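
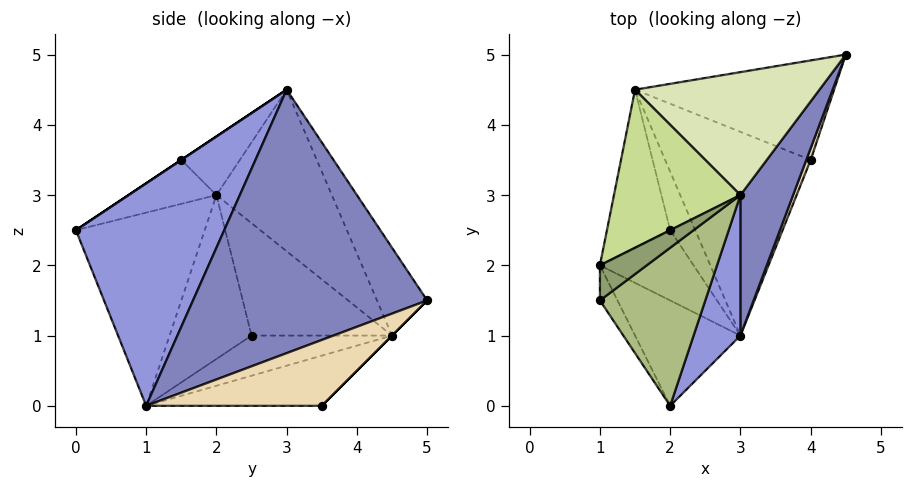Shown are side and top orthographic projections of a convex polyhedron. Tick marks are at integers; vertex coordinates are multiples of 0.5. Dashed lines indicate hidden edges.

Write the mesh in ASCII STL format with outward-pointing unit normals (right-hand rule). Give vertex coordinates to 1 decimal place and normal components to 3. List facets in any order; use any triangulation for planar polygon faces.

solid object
 facet normal -0.836 -0.304 -0.456
  outer loop
   vertex 3.0 1.0 0.0
   vertex 2.0 0.0 2.5
   vertex 1.0 2.0 3.0
  endloop
 endfacet
 facet normal 0.897 -0.404 0.179
  outer loop
   vertex 3.0 1.0 0.0
   vertex 4.5 5.0 1.5
   vertex 3.0 3.0 4.5
  endloop
 endfacet
 facet normal 0.888 -0.421 0.187
  outer loop
   vertex 3.0 1.0 0.0
   vertex 3.0 3.0 4.5
   vertex 2.0 0.0 2.5
  endloop
 endfacet
 facet normal -0.870 -0.348 -0.348
  outer loop
   vertex 1.0 1.5 3.5
   vertex 1.0 2.0 3.0
   vertex 2.0 0.0 2.5
  endloop
 endfacet
 facet normal -0.662 0.530 0.530
  outer loop
   vertex 1.0 1.5 3.5
   vertex 3.0 3.0 4.5
   vertex 1.0 2.0 3.0
  endloop
 endfacet
 facet normal 0.000 -0.555 0.832
  outer loop
   vertex 1.0 1.5 3.5
   vertex 2.0 0.0 2.5
   vertex 3.0 3.0 4.5
  endloop
 endfacet
 facet normal -0.660 0.545 0.517
  outer loop
   vertex 1.5 4.5 1.0
   vertex 1.0 2.0 3.0
   vertex 3.0 3.0 4.5
  endloop
 endfacet
 facet normal -0.220 0.859 0.462
  outer loop
   vertex 1.5 4.5 1.0
   vertex 3.0 3.0 4.5
   vertex 4.5 5.0 1.5
  endloop
 endfacet
 facet normal -0.843 -0.241 -0.482
  outer loop
   vertex 2.0 2.5 1.0
   vertex 3.0 1.0 0.0
   vertex 1.0 2.0 3.0
  endloop
 endfacet
 facet normal -0.852 -0.213 -0.479
  outer loop
   vertex 2.0 2.5 1.0
   vertex 1.0 2.0 3.0
   vertex 1.5 4.5 1.0
  endloop
 endfacet
 facet normal -0.830 -0.207 -0.518
  outer loop
   vertex 2.0 2.5 1.0
   vertex 1.5 4.5 1.0
   vertex 3.0 1.0 0.0
  endloop
 endfacet
 facet normal 0.927 -0.371 0.062
  outer loop
   vertex 4.0 3.5 0.0
   vertex 4.5 5.0 1.5
   vertex 3.0 1.0 0.0
  endloop
 endfacet
 facet normal 0.000 0.707 -0.707
  outer loop
   vertex 4.0 3.5 0.0
   vertex 1.5 4.5 1.0
   vertex 4.5 5.0 1.5
  endloop
 endfacet
 facet normal -0.323 0.129 -0.937
  outer loop
   vertex 4.0 3.5 0.0
   vertex 3.0 1.0 0.0
   vertex 1.5 4.5 1.0
  endloop
 endfacet
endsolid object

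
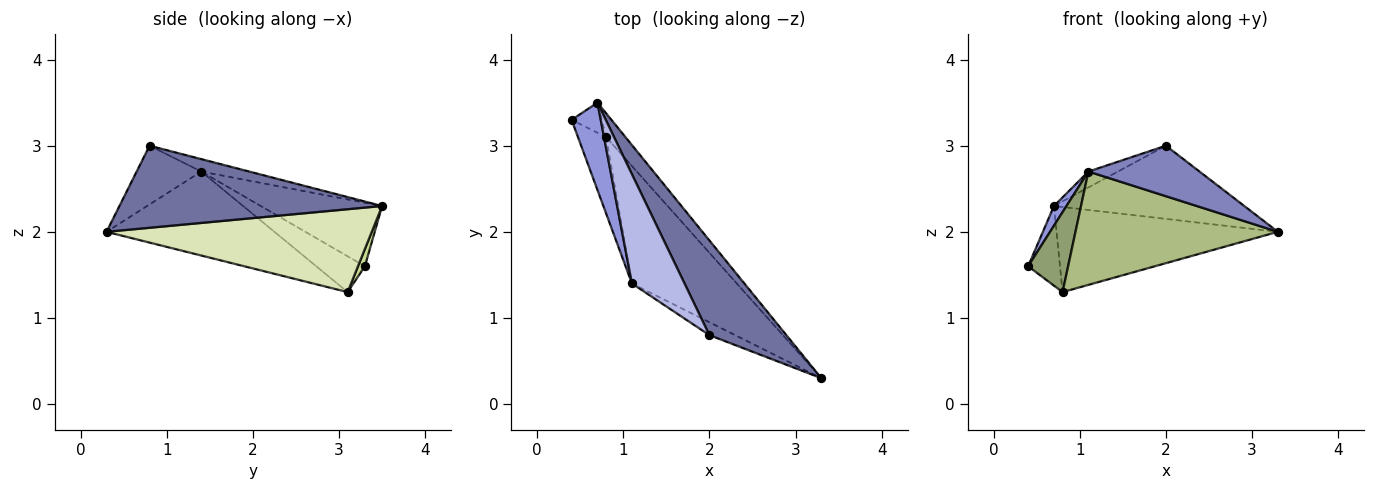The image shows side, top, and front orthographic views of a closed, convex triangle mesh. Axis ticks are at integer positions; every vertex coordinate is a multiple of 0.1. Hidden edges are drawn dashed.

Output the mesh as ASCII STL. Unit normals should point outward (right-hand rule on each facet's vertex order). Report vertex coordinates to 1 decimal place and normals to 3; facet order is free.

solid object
 facet normal 0.645 0.467 0.605
  outer loop
   vertex 0.7 3.5 2.3
   vertex 2.0 0.8 3.0
   vertex 3.3 0.3 2.0
  endloop
 endfacet
 facet normal -0.491 -0.844 -0.216
  outer loop
   vertex 1.1 1.4 2.7
   vertex 3.3 0.3 2.0
   vertex 2.0 0.8 3.0
  endloop
 endfacet
 facet normal -0.905 -0.093 0.415
  outer loop
   vertex 1.1 1.4 2.7
   vertex 0.7 3.5 2.3
   vertex 0.4 3.3 1.6
  endloop
 endfacet
 facet normal -0.228 0.140 0.964
  outer loop
   vertex 1.1 1.4 2.7
   vertex 2.0 0.8 3.0
   vertex 0.7 3.5 2.3
  endloop
 endfacet
 facet normal -0.660 -0.543 -0.518
  outer loop
   vertex 0.8 3.1 1.3
   vertex 1.1 1.4 2.7
   vertex 0.4 3.3 1.6
  endloop
 endfacet
 facet normal -0.499 -0.602 -0.624
  outer loop
   vertex 0.8 3.1 1.3
   vertex 3.3 0.3 2.0
   vertex 1.1 1.4 2.7
  endloop
 endfacet
 facet normal 0.198 0.917 -0.347
  outer loop
   vertex 0.8 3.1 1.3
   vertex 0.4 3.3 1.6
   vertex 0.7 3.5 2.3
  endloop
 endfacet
 facet normal 0.756 0.631 -0.177
  outer loop
   vertex 0.8 3.1 1.3
   vertex 0.7 3.5 2.3
   vertex 3.3 0.3 2.0
  endloop
 endfacet
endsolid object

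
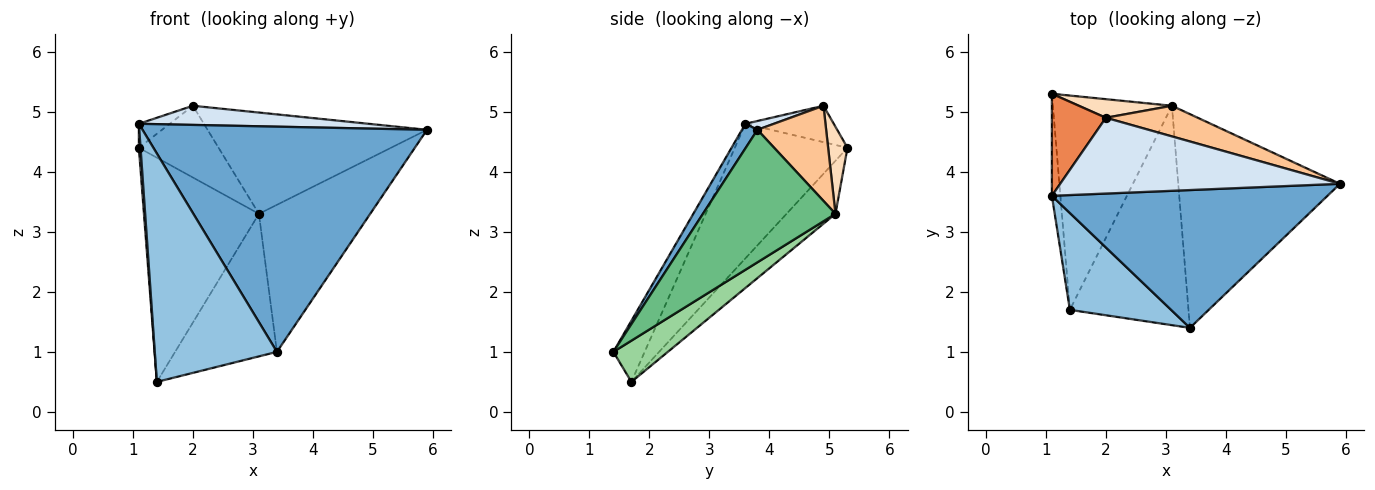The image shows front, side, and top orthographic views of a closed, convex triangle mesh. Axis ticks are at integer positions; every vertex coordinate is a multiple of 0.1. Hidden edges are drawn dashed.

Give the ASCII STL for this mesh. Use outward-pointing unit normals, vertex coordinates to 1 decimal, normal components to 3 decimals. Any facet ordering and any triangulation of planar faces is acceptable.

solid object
 facet normal 0.046 -0.852 0.521
  outer loop
   vertex 3.4 1.4 1.0
   vertex 5.9 3.8 4.7
   vertex 1.1 3.6 4.8
  endloop
 endfacet
 facet normal -0.229 -0.896 0.380
  outer loop
   vertex 1.4 1.7 0.5
   vertex 3.4 1.4 1.0
   vertex 1.1 3.6 4.8
  endloop
 endfacet
 facet normal -0.998 -0.015 -0.063
  outer loop
   vertex 1.4 1.7 0.5
   vertex 1.1 3.6 4.8
   vertex 1.1 5.3 4.4
  endloop
 endfacet
 facet normal 0.030 -0.245 0.969
  outer loop
   vertex 2.0 4.9 5.1
   vertex 1.1 3.6 4.8
   vertex 5.9 3.8 4.7
  endloop
 endfacet
 facet normal -0.548 0.192 0.814
  outer loop
   vertex 2.0 4.9 5.1
   vertex 1.1 5.3 4.4
   vertex 1.1 3.6 4.8
  endloop
 endfacet
 facet normal -0.294 0.691 -0.660
  outer loop
   vertex 3.1 5.1 3.3
   vertex 1.4 1.7 0.5
   vertex 1.1 5.3 4.4
  endloop
 endfacet
 facet normal 0.287 0.917 0.277
  outer loop
   vertex 3.1 5.1 3.3
   vertex 2.0 4.9 5.1
   vertex 5.9 3.8 4.7
  endloop
 endfacet
 facet normal 0.229 0.942 0.244
  outer loop
   vertex 3.1 5.1 3.3
   vertex 1.1 5.3 4.4
   vertex 2.0 4.9 5.1
  endloop
 endfacet
 facet normal 0.560 0.470 -0.683
  outer loop
   vertex 3.1 5.1 3.3
   vertex 5.9 3.8 4.7
   vertex 3.4 1.4 1.0
  endloop
 endfacet
 facet normal 0.280 0.523 -0.805
  outer loop
   vertex 3.1 5.1 3.3
   vertex 3.4 1.4 1.0
   vertex 1.4 1.7 0.5
  endloop
 endfacet
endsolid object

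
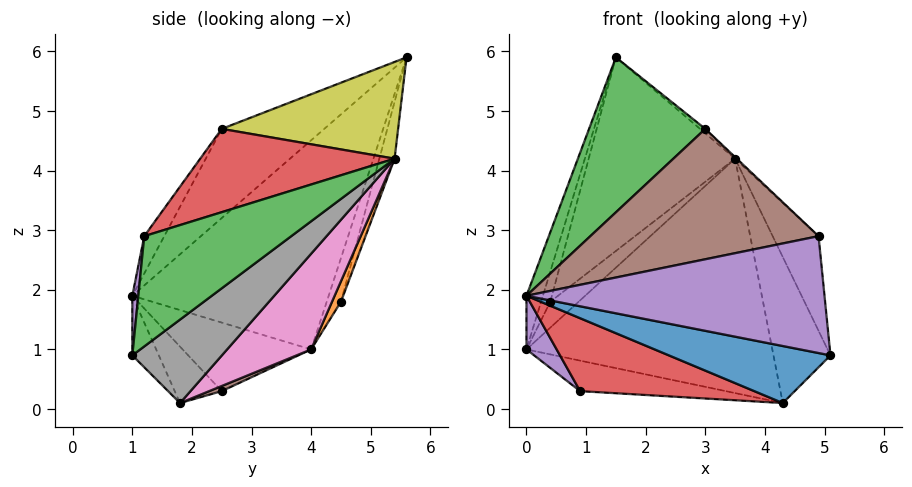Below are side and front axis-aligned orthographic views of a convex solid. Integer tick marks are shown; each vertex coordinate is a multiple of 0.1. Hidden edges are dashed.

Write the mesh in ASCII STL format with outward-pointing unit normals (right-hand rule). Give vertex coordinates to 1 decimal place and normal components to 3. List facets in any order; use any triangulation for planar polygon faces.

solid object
 facet normal -0.125 -0.761 -0.636
  outer loop
   vertex 4.3 1.8 0.1
   vertex 5.1 1.0 0.9
   vertex 0.0 1.0 1.9
  endloop
 endfacet
 facet normal -0.960 0.080 0.268
  outer loop
   vertex 0.0 4.0 1.0
   vertex 0.0 1.0 1.9
   vertex 1.5 5.6 5.9
  endloop
 endfacet
 facet normal -0.443 -0.502 0.743
  outer loop
   vertex 3.0 2.5 4.7
   vertex 1.5 5.6 5.9
   vertex 0.0 1.0 1.9
  endloop
 endfacet
 facet normal -0.180 -0.665 -0.725
  outer loop
   vertex 0.9 2.5 0.3
   vertex 4.3 1.8 0.1
   vertex 0.0 1.0 1.9
  endloop
 endfacet
 facet normal -0.774 -0.182 -0.606
  outer loop
   vertex 0.9 2.5 0.3
   vertex 0.0 1.0 1.9
   vertex 0.0 4.0 1.0
  endloop
 endfacet
 facet normal 0.038 0.441 -0.897
  outer loop
   vertex 0.9 2.5 0.3
   vertex 0.0 4.0 1.0
   vertex 4.3 1.8 0.1
  endloop
 endfacet
 facet normal 0.257 0.751 -0.609
  outer loop
   vertex 3.5 5.4 4.2
   vertex 4.3 1.8 0.1
   vertex 0.0 4.0 1.0
  endloop
 endfacet
 facet normal 0.807 0.513 -0.293
  outer loop
   vertex 3.5 5.4 4.2
   vertex 5.1 1.0 0.9
   vertex 4.3 1.8 0.1
  endloop
 endfacet
 facet normal 0.649 0.019 0.761
  outer loop
   vertex 3.5 5.4 4.2
   vertex 1.5 5.6 5.9
   vertex 3.0 2.5 4.7
  endloop
 endfacet
 facet normal -0.836 0.543 0.079
  outer loop
   vertex 0.4 4.5 1.8
   vertex 0.0 4.0 1.0
   vertex 1.5 5.6 5.9
  endloop
 endfacet
 facet normal -0.101 0.967 -0.232
  outer loop
   vertex 0.4 4.5 1.8
   vertex 1.5 5.6 5.9
   vertex 3.5 5.4 4.2
  endloop
 endfacet
 facet normal 0.241 0.764 -0.598
  outer loop
   vertex 0.4 4.5 1.8
   vertex 3.5 5.4 4.2
   vertex 0.0 4.0 1.0
  endloop
 endfacet
 facet normal 0.953 0.297 0.066
  outer loop
   vertex 4.9 1.2 2.9
   vertex 5.1 1.0 0.9
   vertex 3.5 5.4 4.2
  endloop
 endfacet
 facet normal 0.690 0.006 0.724
  outer loop
   vertex 4.9 1.2 2.9
   vertex 3.5 5.4 4.2
   vertex 3.0 2.5 4.7
  endloop
 endfacet
 facet normal 0.020 -0.995 0.101
  outer loop
   vertex 4.9 1.2 2.9
   vertex 0.0 1.0 1.9
   vertex 5.1 1.0 0.9
  endloop
 endfacet
 facet normal -0.074 -0.844 0.531
  outer loop
   vertex 4.9 1.2 2.9
   vertex 3.0 2.5 4.7
   vertex 0.0 1.0 1.9
  endloop
 endfacet
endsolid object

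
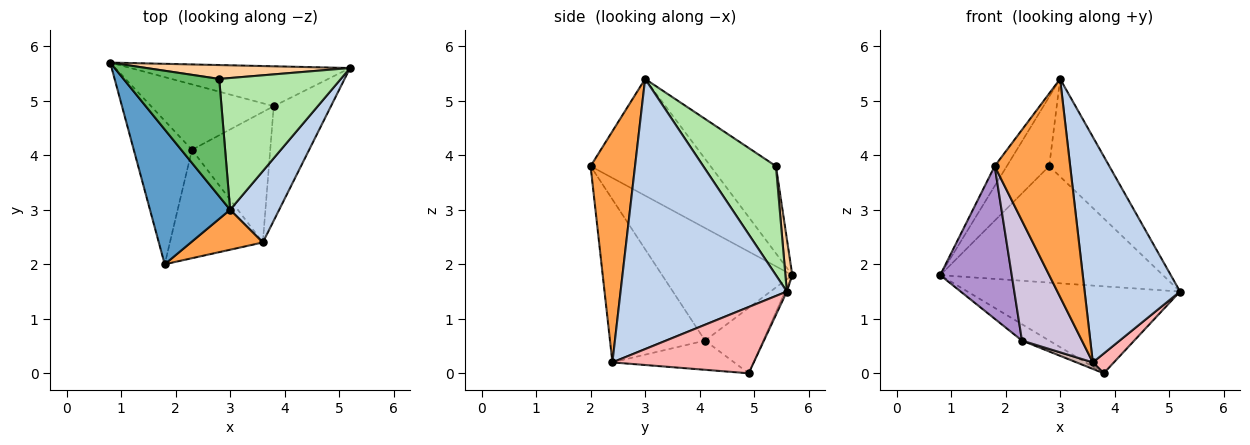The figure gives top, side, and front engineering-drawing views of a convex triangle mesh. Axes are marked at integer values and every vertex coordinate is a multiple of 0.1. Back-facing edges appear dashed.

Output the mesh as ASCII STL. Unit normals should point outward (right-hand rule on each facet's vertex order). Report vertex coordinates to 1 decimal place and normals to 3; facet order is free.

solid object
 facet normal -0.821 0.083 0.564
  outer loop
   vertex 3.0 3.0 5.4
   vertex 0.8 5.7 1.8
   vertex 1.8 2.0 3.8
  endloop
 endfacet
 facet normal 0.857 -0.492 0.156
  outer loop
   vertex 3.6 2.4 0.2
   vertex 5.2 5.6 1.5
   vertex 3.0 3.0 5.4
  endloop
 endfacet
 facet normal 0.501 -0.851 0.156
  outer loop
   vertex 3.6 2.4 0.2
   vertex 3.0 3.0 5.4
   vertex 1.8 2.0 3.8
  endloop
 endfacet
 facet normal 0.031 0.993 0.118
  outer loop
   vertex 2.8 5.4 3.8
   vertex 5.2 5.6 1.5
   vertex 0.8 5.7 1.8
  endloop
 endfacet
 facet normal -0.617 0.400 0.677
  outer loop
   vertex 2.8 5.4 3.8
   vertex 0.8 5.7 1.8
   vertex 3.0 3.0 5.4
  endloop
 endfacet
 facet normal 0.584 0.483 0.652
  outer loop
   vertex 2.8 5.4 3.8
   vertex 3.0 3.0 5.4
   vertex 5.2 5.6 1.5
  endloop
 endfacet
 facet normal -0.008 0.909 -0.417
  outer loop
   vertex 3.8 4.9 0.0
   vertex 0.8 5.7 1.8
   vertex 5.2 5.6 1.5
  endloop
 endfacet
 facet normal 0.752 -0.112 -0.650
  outer loop
   vertex 3.8 4.9 0.0
   vertex 5.2 5.6 1.5
   vertex 3.6 2.4 0.2
  endloop
 endfacet
 facet normal -0.798 -0.439 -0.413
  outer loop
   vertex 2.3 4.1 0.6
   vertex 1.8 2.0 3.8
   vertex 0.8 5.7 1.8
  endloop
 endfacet
 facet normal -0.762 -0.480 -0.434
  outer loop
   vertex 2.3 4.1 0.6
   vertex 3.6 2.4 0.2
   vertex 1.8 2.0 3.8
  endloop
 endfacet
 facet normal -0.460 0.215 -0.862
  outer loop
   vertex 2.3 4.1 0.6
   vertex 0.8 5.7 1.8
   vertex 3.8 4.9 0.0
  endloop
 endfacet
 facet normal -0.349 -0.047 -0.936
  outer loop
   vertex 2.3 4.1 0.6
   vertex 3.8 4.9 0.0
   vertex 3.6 2.4 0.2
  endloop
 endfacet
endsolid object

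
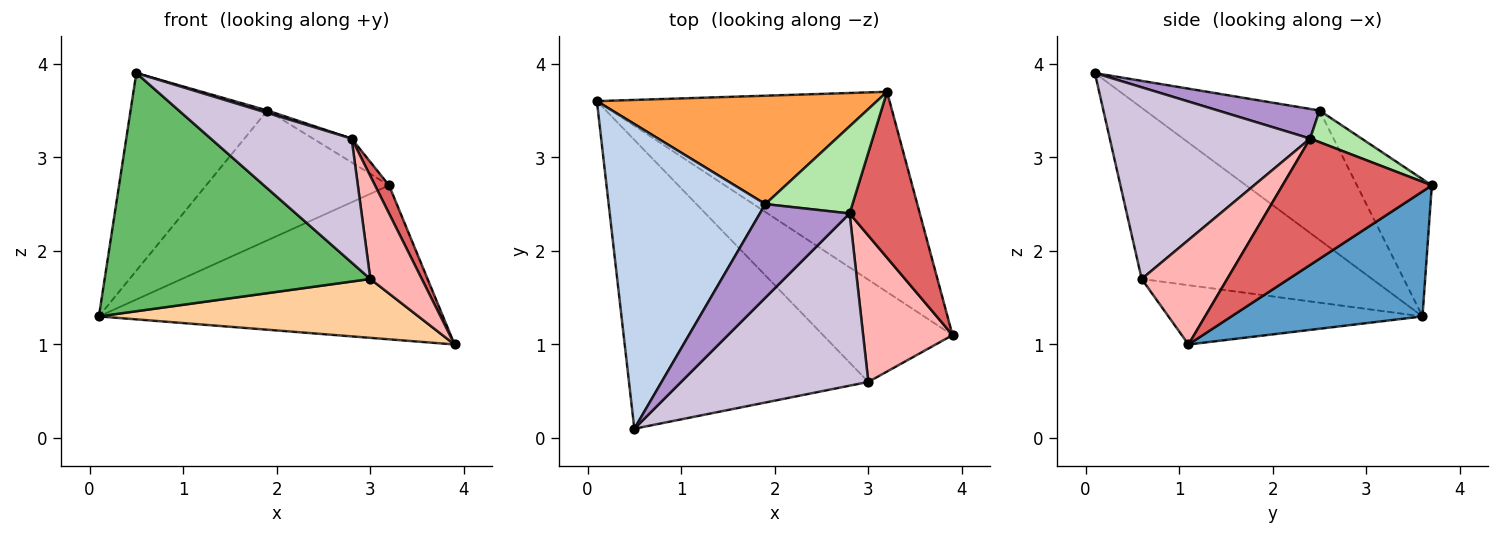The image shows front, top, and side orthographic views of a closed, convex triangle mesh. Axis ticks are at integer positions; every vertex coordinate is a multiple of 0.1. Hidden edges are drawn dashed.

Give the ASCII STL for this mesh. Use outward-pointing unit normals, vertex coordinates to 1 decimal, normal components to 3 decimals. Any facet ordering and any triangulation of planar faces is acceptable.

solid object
 facet normal 0.321 0.577 -0.751
  outer loop
   vertex 3.2 3.7 2.7
   vertex 3.9 1.1 1.0
   vertex 0.1 3.6 1.3
  endloop
 endfacet
 facet normal -0.570 0.447 0.690
  outer loop
   vertex 1.9 2.5 3.5
   vertex 0.1 3.6 1.3
   vertex 0.5 0.1 3.9
  endloop
 endfacet
 facet normal -0.300 0.732 0.611
  outer loop
   vertex 1.9 2.5 3.5
   vertex 3.2 3.7 2.7
   vertex 0.1 3.6 1.3
  endloop
 endfacet
 facet normal -0.369 -0.464 -0.805
  outer loop
   vertex 3.0 0.6 1.7
   vertex 0.1 3.6 1.3
   vertex 3.9 1.1 1.0
  endloop
 endfacet
 facet normal -0.483 -0.557 -0.676
  outer loop
   vertex 3.0 0.6 1.7
   vertex 0.5 0.1 3.9
   vertex 0.1 3.6 1.3
  endloop
 endfacet
 facet normal 0.331 0.248 0.910
  outer loop
   vertex 2.8 2.4 3.2
   vertex 3.2 3.7 2.7
   vertex 1.9 2.5 3.5
  endloop
 endfacet
 facet normal 0.871 -0.082 0.484
  outer loop
   vertex 2.8 2.4 3.2
   vertex 3.9 1.1 1.0
   vertex 3.2 3.7 2.7
  endloop
 endfacet
 facet normal 0.691 -0.416 0.591
  outer loop
   vertex 2.8 2.4 3.2
   vertex 3.0 0.6 1.7
   vertex 3.9 1.1 1.0
  endloop
 endfacet
 facet normal 0.314 -0.025 0.949
  outer loop
   vertex 2.8 2.4 3.2
   vertex 1.9 2.5 3.5
   vertex 0.5 0.1 3.9
  endloop
 endfacet
 facet normal 0.639 -0.449 0.624
  outer loop
   vertex 2.8 2.4 3.2
   vertex 0.5 0.1 3.9
   vertex 3.0 0.6 1.7
  endloop
 endfacet
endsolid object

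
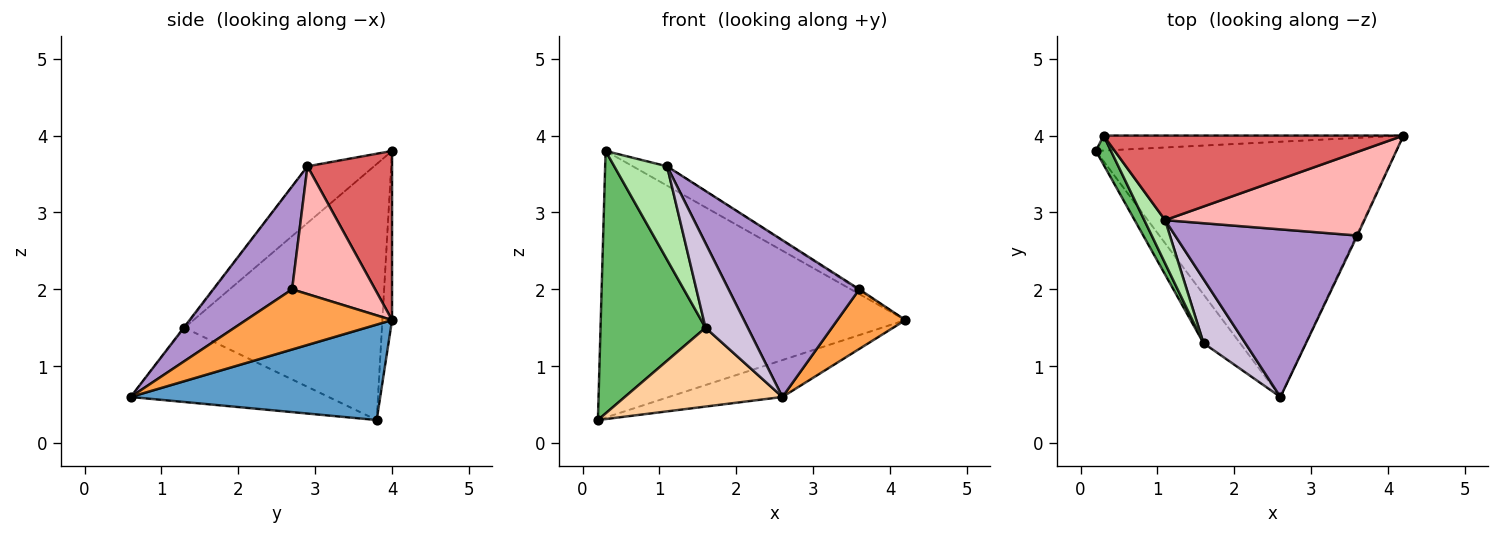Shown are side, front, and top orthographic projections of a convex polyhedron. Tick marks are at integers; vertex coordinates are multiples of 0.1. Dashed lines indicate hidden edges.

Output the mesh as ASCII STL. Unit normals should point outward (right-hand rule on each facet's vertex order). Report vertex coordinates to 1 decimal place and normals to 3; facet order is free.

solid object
 facet normal 0.300 0.136 -0.944
  outer loop
   vertex 2.6 0.6 0.6
   vertex 0.2 3.8 0.3
   vertex 4.2 4.0 1.6
  endloop
 endfacet
 facet normal -0.032 0.998 -0.056
  outer loop
   vertex 0.3 4.0 3.8
   vertex 4.2 4.0 1.6
   vertex 0.2 3.8 0.3
  endloop
 endfacet
 facet normal 0.906 -0.422 -0.014
  outer loop
   vertex 3.6 2.7 2.0
   vertex 2.6 0.6 0.6
   vertex 4.2 4.0 1.6
  endloop
 endfacet
 facet normal -0.730 -0.581 -0.359
  outer loop
   vertex 1.6 1.3 1.5
   vertex 0.2 3.8 0.3
   vertex 2.6 0.6 0.6
  endloop
 endfacet
 facet normal -0.882 -0.469 0.052
  outer loop
   vertex 1.6 1.3 1.5
   vertex 0.3 4.0 3.8
   vertex 0.2 3.8 0.3
  endloop
 endfacet
 facet normal -0.753 -0.598 0.276
  outer loop
   vertex 1.1 2.9 3.6
   vertex 0.3 4.0 3.8
   vertex 1.6 1.3 1.5
  endloop
 endfacet
 facet normal 0.482 0.195 0.854
  outer loop
   vertex 1.1 2.9 3.6
   vertex 4.2 4.0 1.6
   vertex 0.3 4.0 3.8
  endloop
 endfacet
 facet normal 0.540 0.010 0.842
  outer loop
   vertex 1.1 2.9 3.6
   vertex 3.6 2.7 2.0
   vertex 4.2 4.0 1.6
  endloop
 endfacet
 facet normal 0.381 -0.632 0.675
  outer loop
   vertex 1.1 2.9 3.6
   vertex 2.6 0.6 0.6
   vertex 3.6 2.7 2.0
  endloop
 endfacet
 facet normal -0.014 -0.797 0.604
  outer loop
   vertex 1.1 2.9 3.6
   vertex 1.6 1.3 1.5
   vertex 2.6 0.6 0.6
  endloop
 endfacet
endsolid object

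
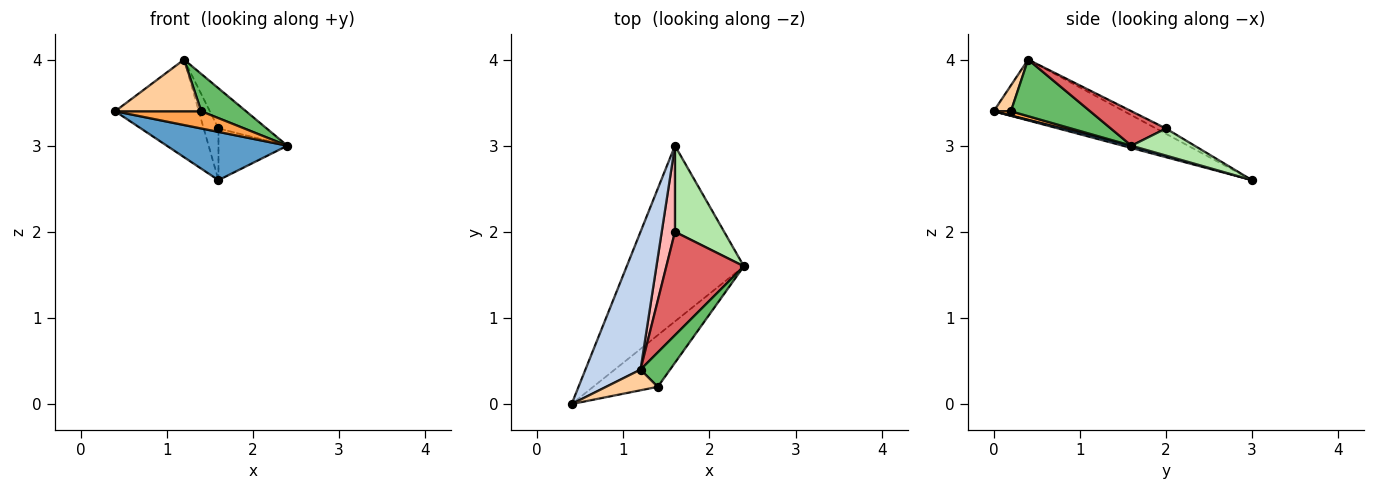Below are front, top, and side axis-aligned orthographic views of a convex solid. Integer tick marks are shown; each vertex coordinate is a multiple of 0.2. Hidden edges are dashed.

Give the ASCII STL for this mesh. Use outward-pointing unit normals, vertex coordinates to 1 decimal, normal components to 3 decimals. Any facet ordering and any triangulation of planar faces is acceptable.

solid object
 facet normal 0.019 -0.265 -0.964
  outer loop
   vertex 1.6 3.0 2.6
   vertex 2.4 1.6 3.0
   vertex 0.4 0.0 3.4
  endloop
 endfacet
 facet normal -0.669 0.429 0.606
  outer loop
   vertex 1.2 0.4 4.0
   vertex 1.6 3.0 2.6
   vertex 0.4 0.0 3.4
  endloop
 endfacet
 facet normal 0.063 -0.316 -0.947
  outer loop
   vertex 1.4 0.2 3.4
   vertex 0.4 0.0 3.4
   vertex 2.4 1.6 3.0
  endloop
 endfacet
 facet normal 0.183 -0.913 0.365
  outer loop
   vertex 1.4 0.2 3.4
   vertex 1.2 0.4 4.0
   vertex 0.4 0.0 3.4
  endloop
 endfacet
 facet normal 0.793 -0.448 0.414
  outer loop
   vertex 1.4 0.2 3.4
   vertex 2.4 1.6 3.0
   vertex 1.2 0.4 4.0
  endloop
 endfacet
 facet normal 0.427 0.465 0.776
  outer loop
   vertex 1.6 2.0 3.2
   vertex 2.4 1.6 3.0
   vertex 1.6 3.0 2.6
  endloop
 endfacet
 facet normal 0.383 0.335 0.861
  outer loop
   vertex 1.6 2.0 3.2
   vertex 1.2 0.4 4.0
   vertex 2.4 1.6 3.0
  endloop
 endfacet
 facet normal -0.324 0.487 0.811
  outer loop
   vertex 1.6 2.0 3.2
   vertex 1.6 3.0 2.6
   vertex 1.2 0.4 4.0
  endloop
 endfacet
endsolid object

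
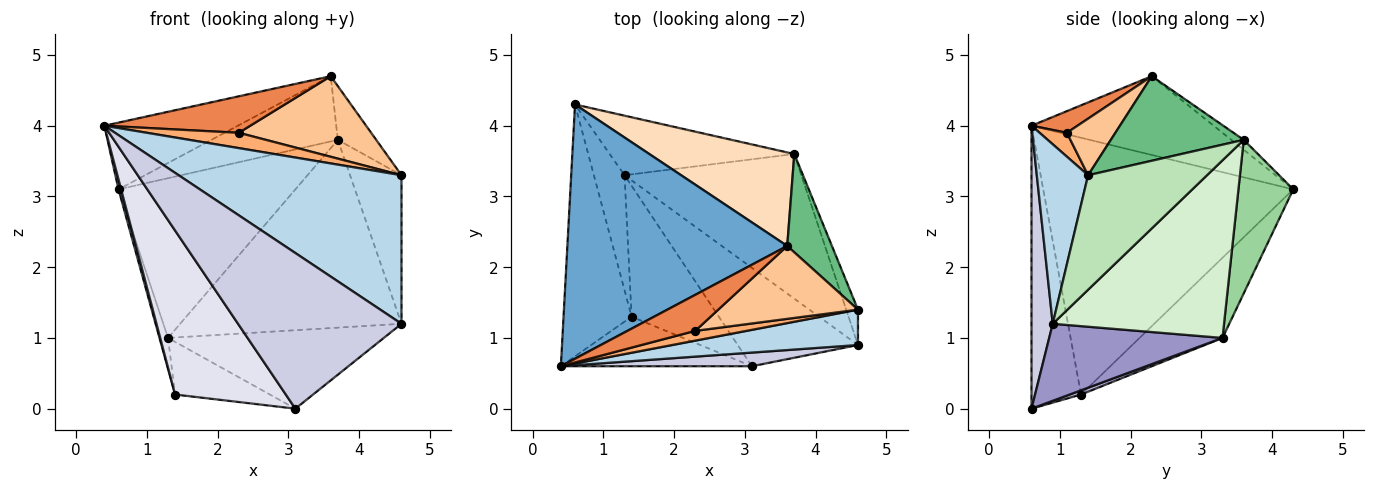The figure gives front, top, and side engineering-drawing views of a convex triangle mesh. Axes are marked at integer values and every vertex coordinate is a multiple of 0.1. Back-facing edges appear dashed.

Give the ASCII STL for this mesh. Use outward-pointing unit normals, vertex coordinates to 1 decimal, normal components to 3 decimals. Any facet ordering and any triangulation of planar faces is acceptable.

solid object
 facet normal -0.327 0.240 0.914
  outer loop
   vertex 3.6 2.3 4.7
   vertex 0.6 4.3 3.1
   vertex 0.4 0.6 4.0
  endloop
 endfacet
 facet normal -0.967 -0.010 -0.256
  outer loop
   vertex 1.4 1.3 0.2
   vertex 0.4 0.6 4.0
   vertex 0.6 4.3 3.1
  endloop
 endfacet
 facet normal 0.218 -0.949 0.226
  outer loop
   vertex 4.6 1.4 3.3
   vertex 0.4 0.6 4.0
   vertex 4.6 0.9 1.2
  endloop
 endfacet
 facet normal -0.930 0.096 -0.355
  outer loop
   vertex 1.3 3.3 1.0
   vertex 1.4 1.3 0.2
   vertex 0.6 4.3 3.1
  endloop
 endfacet
 facet normal 0.219 -0.694 0.686
  outer loop
   vertex 2.3 1.1 3.9
   vertex 3.6 2.3 4.7
   vertex 0.4 0.6 4.0
  endloop
 endfacet
 facet normal 0.243 -0.818 0.521
  outer loop
   vertex 2.3 1.1 3.9
   vertex 0.4 0.6 4.0
   vertex 4.6 1.4 3.3
  endloop
 endfacet
 facet normal 0.262 -0.716 0.647
  outer loop
   vertex 2.3 1.1 3.9
   vertex 4.6 1.4 3.3
   vertex 3.6 2.3 4.7
  endloop
 endfacet
 facet normal -0.056 0.571 0.819
  outer loop
   vertex 3.7 3.6 3.8
   vertex 0.6 4.3 3.1
   vertex 3.6 2.3 4.7
  endloop
 endfacet
 facet normal 0.857 0.248 0.453
  outer loop
   vertex 3.7 3.6 3.8
   vertex 3.6 2.3 4.7
   vertex 4.6 1.4 3.3
  endloop
 endfacet
 facet normal 0.279 0.900 -0.335
  outer loop
   vertex 3.7 3.6 3.8
   vertex 1.3 3.3 1.0
   vertex 0.6 4.3 3.1
  endloop
 endfacet
 facet normal 0.914 0.395 -0.094
  outer loop
   vertex 3.7 3.6 3.8
   vertex 4.6 1.4 3.3
   vertex 4.6 0.9 1.2
  endloop
 endfacet
 facet normal 0.523 0.675 -0.520
  outer loop
   vertex 3.7 3.6 3.8
   vertex 4.6 0.9 1.2
   vertex 1.3 3.3 1.0
  endloop
 endfacet
 facet normal 0.448 0.557 -0.699
  outer loop
   vertex 3.1 0.6 0.0
   vertex 1.3 3.3 1.0
   vertex 4.6 0.9 1.2
  endloop
 endfacet
 facet normal 0.045 0.373 -0.927
  outer loop
   vertex 3.1 0.6 0.0
   vertex 1.4 1.3 0.2
   vertex 1.3 3.3 1.0
  endloop
 endfacet
 facet normal 0.128 -0.988 0.087
  outer loop
   vertex 3.1 0.6 0.0
   vertex 4.6 0.9 1.2
   vertex 0.4 0.6 4.0
  endloop
 endfacet
 facet normal -0.394 -0.880 -0.266
  outer loop
   vertex 3.1 0.6 0.0
   vertex 0.4 0.6 4.0
   vertex 1.4 1.3 0.2
  endloop
 endfacet
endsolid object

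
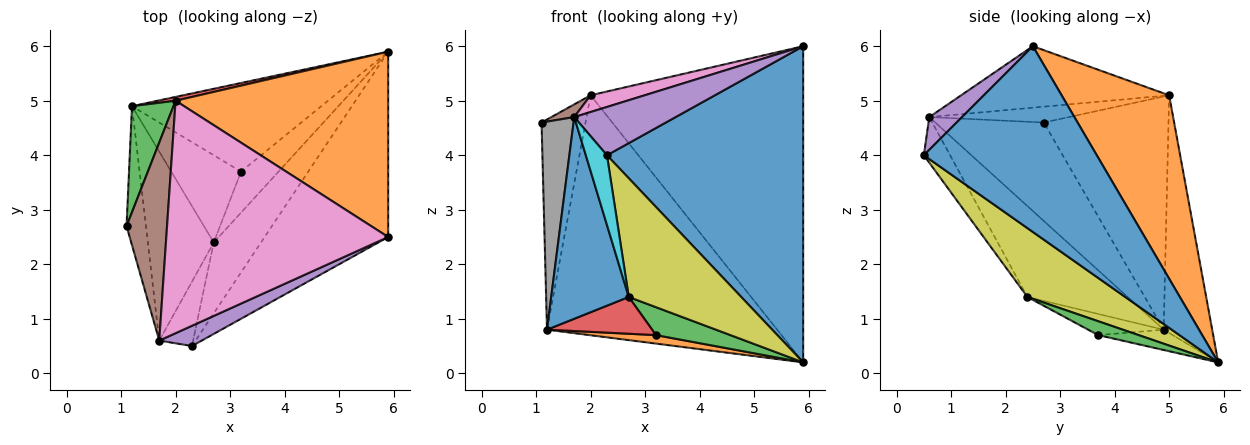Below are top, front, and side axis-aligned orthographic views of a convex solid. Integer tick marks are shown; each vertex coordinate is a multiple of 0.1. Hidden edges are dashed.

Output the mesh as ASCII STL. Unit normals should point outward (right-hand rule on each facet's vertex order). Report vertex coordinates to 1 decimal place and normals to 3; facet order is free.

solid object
 facet normal 0.605 -0.687 -0.403
  outer loop
   vertex 2.3 0.5 4.0
   vertex 5.9 5.9 0.2
   vertex 5.9 2.5 6.0
  endloop
 endfacet
 facet normal 0.400 0.791 0.464
  outer loop
   vertex 2.0 5.0 5.1
   vertex 5.9 2.5 6.0
   vertex 5.9 5.9 0.2
  endloop
 endfacet
 facet normal -0.930 0.328 0.165
  outer loop
   vertex 2.0 5.0 5.1
   vertex 1.2 4.9 0.8
   vertex 1.1 2.7 4.6
  endloop
 endfacet
 facet normal -0.206 0.978 0.016
  outer loop
   vertex 2.0 5.0 5.1
   vertex 5.9 5.9 0.2
   vertex 1.2 4.9 0.8
  endloop
 endfacet
 facet normal 0.285 -0.884 0.371
  outer loop
   vertex 1.7 0.6 4.7
   vertex 2.3 0.5 4.0
   vertex 5.9 2.5 6.0
  endloop
 endfacet
 facet normal -0.364 -0.060 0.930
  outer loop
   vertex 1.7 0.6 4.7
   vertex 2.0 5.0 5.1
   vertex 1.1 2.7 4.6
  endloop
 endfacet
 facet normal -0.266 -0.069 0.961
  outer loop
   vertex 1.7 0.6 4.7
   vertex 5.9 2.5 6.0
   vertex 2.0 5.0 5.1
  endloop
 endfacet
 facet normal -0.942 -0.278 -0.186
  outer loop
   vertex 1.7 0.6 4.7
   vertex 1.1 2.7 4.6
   vertex 1.2 4.9 0.8
  endloop
 endfacet
 facet normal 0.598 -0.688 -0.411
  outer loop
   vertex 2.7 2.4 1.4
   vertex 5.9 5.9 0.2
   vertex 2.3 0.5 4.0
  endloop
 endfacet
 facet normal -0.674 -0.543 -0.500
  outer loop
   vertex 2.7 2.4 1.4
   vertex 2.3 0.5 4.0
   vertex 1.7 0.6 4.7
  endloop
 endfacet
 facet normal -0.686 -0.531 -0.497
  outer loop
   vertex 2.7 2.4 1.4
   vertex 1.7 0.6 4.7
   vertex 1.2 4.9 0.8
  endloop
 endfacet
 facet normal -0.106 -0.095 -0.990
  outer loop
   vertex 3.2 3.7 0.7
   vertex 1.2 4.9 0.8
   vertex 5.9 5.9 0.2
  endloop
 endfacet
 facet normal 0.292 -0.538 -0.791
  outer loop
   vertex 3.2 3.7 0.7
   vertex 5.9 5.9 0.2
   vertex 2.7 2.4 1.4
  endloop
 endfacet
 facet normal -0.269 -0.374 -0.887
  outer loop
   vertex 3.2 3.7 0.7
   vertex 2.7 2.4 1.4
   vertex 1.2 4.9 0.8
  endloop
 endfacet
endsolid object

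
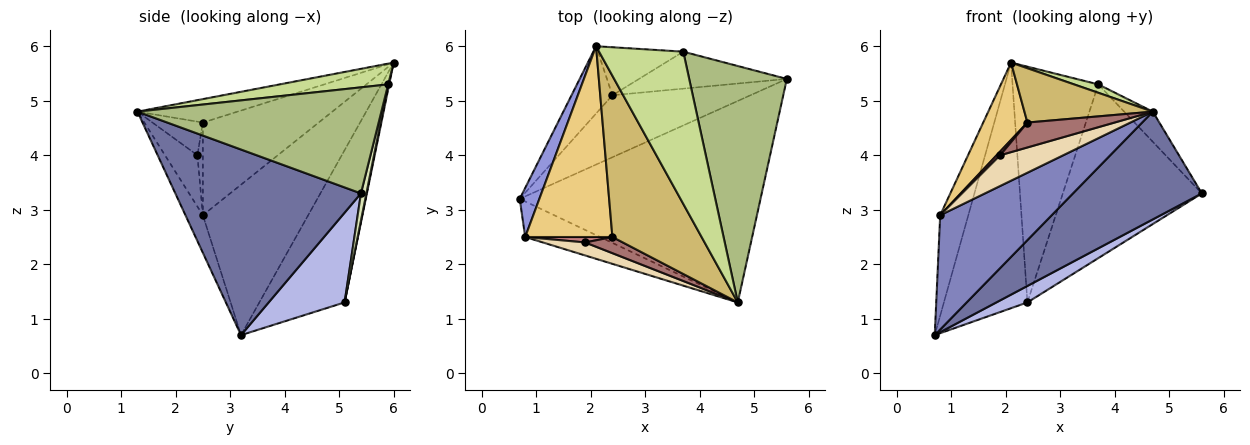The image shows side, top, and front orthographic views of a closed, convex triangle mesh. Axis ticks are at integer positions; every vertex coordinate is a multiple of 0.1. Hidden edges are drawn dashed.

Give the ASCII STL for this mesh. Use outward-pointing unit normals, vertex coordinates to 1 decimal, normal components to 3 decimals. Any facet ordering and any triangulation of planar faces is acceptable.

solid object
 facet normal 0.562 -0.390 -0.729
  outer loop
   vertex 4.7 1.3 4.8
   vertex 0.7 3.2 0.7
   vertex 5.6 5.4 3.3
  endloop
 endfacet
 facet normal -0.147 -0.944 -0.294
  outer loop
   vertex 0.8 2.5 2.9
   vertex 0.7 3.2 0.7
   vertex 4.7 1.3 4.8
  endloop
 endfacet
 facet normal -0.959 0.256 0.125
  outer loop
   vertex 0.8 2.5 2.9
   vertex 2.1 6.0 5.7
   vertex 0.7 3.2 0.7
  endloop
 endfacet
 facet normal 0.532 -0.217 -0.818
  outer loop
   vertex 2.4 5.1 1.3
   vertex 5.6 5.4 3.3
   vertex 0.7 3.2 0.7
  endloop
 endfacet
 facet normal -0.702 0.687 -0.188
  outer loop
   vertex 2.4 5.1 1.3
   vertex 0.7 3.2 0.7
   vertex 2.1 6.0 5.7
  endloop
 endfacet
 facet normal 0.733 0.086 0.675
  outer loop
   vertex 3.7 5.9 5.3
   vertex 4.7 1.3 4.8
   vertex 5.6 5.4 3.3
  endloop
 endfacet
 facet normal 0.239 -0.053 0.970
  outer loop
   vertex 3.7 5.9 5.3
   vertex 2.1 6.0 5.7
   vertex 4.7 1.3 4.8
  endloop
 endfacet
 facet normal 0.038 0.977 -0.208
  outer loop
   vertex 3.7 5.9 5.3
   vertex 5.6 5.4 3.3
   vertex 2.4 5.1 1.3
  endloop
 endfacet
 facet normal 0.011 0.980 -0.200
  outer loop
   vertex 3.7 5.9 5.3
   vertex 2.4 5.1 1.3
   vertex 2.1 6.0 5.7
  endloop
 endfacet
 facet normal -0.242 -0.310 0.920
  outer loop
   vertex 2.4 2.5 4.6
   vertex 4.7 1.3 4.8
   vertex 2.1 6.0 5.7
  endloop
 endfacet
 facet normal -0.702 -0.268 0.660
  outer loop
   vertex 2.4 2.5 4.6
   vertex 2.1 6.0 5.7
   vertex 0.8 2.5 2.9
  endloop
 endfacet
 facet normal -0.428 -0.833 0.352
  outer loop
   vertex 1.9 2.4 4.0
   vertex 0.8 2.5 2.9
   vertex 4.7 1.3 4.8
  endloop
 endfacet
 facet normal -0.436 -0.755 0.490
  outer loop
   vertex 1.9 2.4 4.0
   vertex 4.7 1.3 4.8
   vertex 2.4 2.5 4.6
  endloop
 endfacet
 facet normal -0.659 -0.426 0.620
  outer loop
   vertex 1.9 2.4 4.0
   vertex 2.4 2.5 4.6
   vertex 0.8 2.5 2.9
  endloop
 endfacet
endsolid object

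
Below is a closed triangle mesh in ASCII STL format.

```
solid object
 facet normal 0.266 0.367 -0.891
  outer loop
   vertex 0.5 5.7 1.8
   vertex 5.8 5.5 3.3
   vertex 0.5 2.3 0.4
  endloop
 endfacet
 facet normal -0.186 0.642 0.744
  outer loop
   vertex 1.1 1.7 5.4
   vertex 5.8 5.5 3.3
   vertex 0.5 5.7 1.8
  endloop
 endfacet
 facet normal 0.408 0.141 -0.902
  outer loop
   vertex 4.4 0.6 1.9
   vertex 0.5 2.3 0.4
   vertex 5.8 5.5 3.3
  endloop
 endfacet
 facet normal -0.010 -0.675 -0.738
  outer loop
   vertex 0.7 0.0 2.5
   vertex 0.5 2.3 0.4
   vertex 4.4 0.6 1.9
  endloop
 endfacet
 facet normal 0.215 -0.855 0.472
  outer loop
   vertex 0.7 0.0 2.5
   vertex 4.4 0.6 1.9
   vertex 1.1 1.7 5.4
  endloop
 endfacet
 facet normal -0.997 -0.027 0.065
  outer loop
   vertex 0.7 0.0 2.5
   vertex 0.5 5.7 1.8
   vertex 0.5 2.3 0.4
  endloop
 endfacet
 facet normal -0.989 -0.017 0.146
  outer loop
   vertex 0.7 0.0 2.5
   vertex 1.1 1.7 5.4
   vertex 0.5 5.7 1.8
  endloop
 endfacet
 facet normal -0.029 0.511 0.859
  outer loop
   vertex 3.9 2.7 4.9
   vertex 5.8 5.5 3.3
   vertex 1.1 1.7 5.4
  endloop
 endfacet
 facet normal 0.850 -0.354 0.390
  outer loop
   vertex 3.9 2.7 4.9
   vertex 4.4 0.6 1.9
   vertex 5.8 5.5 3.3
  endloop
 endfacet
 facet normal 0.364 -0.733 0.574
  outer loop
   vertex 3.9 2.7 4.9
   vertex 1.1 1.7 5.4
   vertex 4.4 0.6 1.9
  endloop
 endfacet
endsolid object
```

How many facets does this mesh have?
10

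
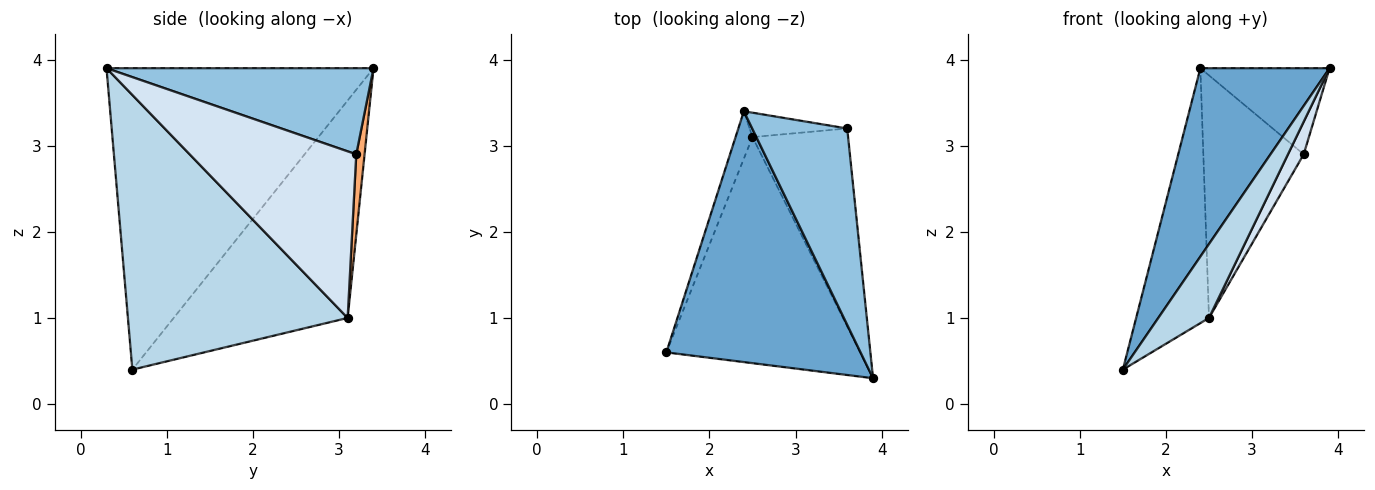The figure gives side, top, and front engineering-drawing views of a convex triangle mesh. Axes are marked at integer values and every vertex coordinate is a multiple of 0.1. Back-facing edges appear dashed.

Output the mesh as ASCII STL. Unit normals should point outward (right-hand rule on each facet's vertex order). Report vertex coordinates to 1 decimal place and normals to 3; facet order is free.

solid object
 facet normal -0.779 -0.377 0.502
  outer loop
   vertex 2.4 3.4 3.9
   vertex 1.5 0.6 0.4
   vertex 3.9 0.3 3.9
  endloop
 endfacet
 facet normal 0.639 0.309 0.705
  outer loop
   vertex 3.6 3.2 2.9
   vertex 2.4 3.4 3.9
   vertex 3.9 0.3 3.9
  endloop
 endfacet
 facet normal 0.803 -0.185 -0.566
  outer loop
   vertex 2.5 3.1 1.0
   vertex 3.9 0.3 3.9
   vertex 1.5 0.6 0.4
  endloop
 endfacet
 facet normal 0.864 -0.082 -0.496
  outer loop
   vertex 2.5 3.1 1.0
   vertex 3.6 3.2 2.9
   vertex 3.9 0.3 3.9
  endloop
 endfacet
 facet normal -0.920 0.385 -0.072
  outer loop
   vertex 2.5 3.1 1.0
   vertex 1.5 0.6 0.4
   vertex 2.4 3.4 3.9
  endloop
 endfacet
 facet normal 0.082 0.992 -0.100
  outer loop
   vertex 2.5 3.1 1.0
   vertex 2.4 3.4 3.9
   vertex 3.6 3.2 2.9
  endloop
 endfacet
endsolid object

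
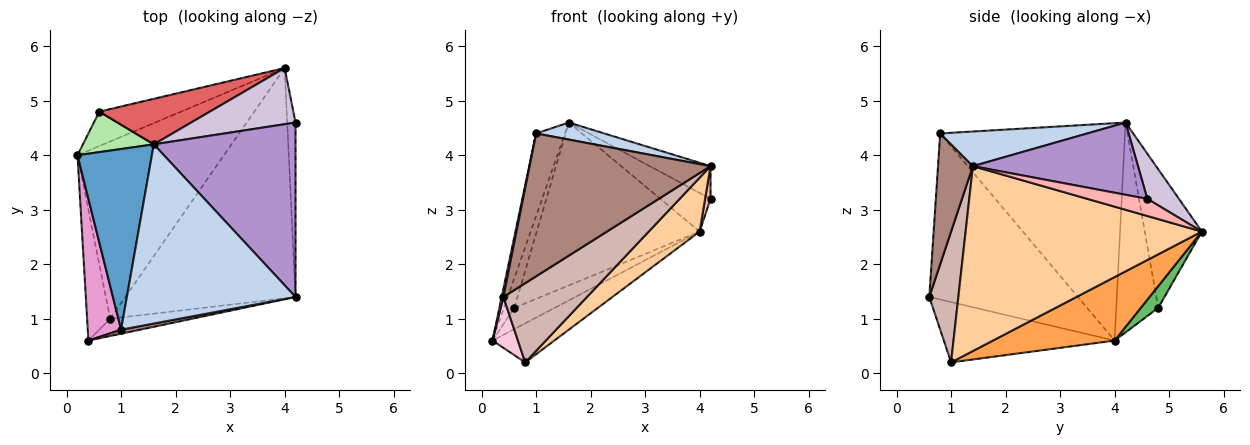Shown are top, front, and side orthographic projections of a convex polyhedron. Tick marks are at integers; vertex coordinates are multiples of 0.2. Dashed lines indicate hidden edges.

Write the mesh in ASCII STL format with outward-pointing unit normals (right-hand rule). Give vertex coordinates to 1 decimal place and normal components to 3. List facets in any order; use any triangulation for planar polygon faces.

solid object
 facet normal -0.936 0.146 0.320
  outer loop
   vertex 1.0 0.8 4.4
   vertex 1.6 4.2 4.6
   vertex 0.2 4.0 0.6
  endloop
 endfacet
 facet normal 0.200 -0.093 0.975
  outer loop
   vertex 1.0 0.8 4.4
   vertex 4.2 1.4 3.8
   vertex 1.6 4.2 4.6
  endloop
 endfacet
 facet normal 0.390 0.198 -0.899
  outer loop
   vertex 0.8 1.0 0.2
   vertex 0.2 4.0 0.6
   vertex 4.0 5.6 2.6
  endloop
 endfacet
 facet normal 0.727 -0.157 -0.669
  outer loop
   vertex 0.8 1.0 0.2
   vertex 4.0 5.6 2.6
   vertex 4.2 1.4 3.8
  endloop
 endfacet
 facet normal 0.221 0.512 -0.830
  outer loop
   vertex 0.6 4.8 1.2
   vertex 4.0 5.6 2.6
   vertex 0.2 4.0 0.6
  endloop
 endfacet
 facet normal -0.923 0.228 0.312
  outer loop
   vertex 0.6 4.8 1.2
   vertex 0.2 4.0 0.6
   vertex 1.6 4.2 4.6
  endloop
 endfacet
 facet normal -0.320 0.913 0.255
  outer loop
   vertex 0.6 4.8 1.2
   vertex 1.6 4.2 4.6
   vertex 4.0 5.6 2.6
  endloop
 endfacet
 facet normal 0.897 -0.082 -0.435
  outer loop
   vertex 4.2 4.6 3.2
   vertex 4.2 1.4 3.8
   vertex 4.0 5.6 2.6
  endloop
 endfacet
 facet normal 0.448 0.165 0.879
  outer loop
   vertex 4.2 4.6 3.2
   vertex 1.6 4.2 4.6
   vertex 4.2 1.4 3.8
  endloop
 endfacet
 facet normal 0.336 0.533 0.776
  outer loop
   vertex 4.2 4.6 3.2
   vertex 4.0 5.6 2.6
   vertex 1.6 4.2 4.6
  endloop
 endfacet
 facet normal 0.189 -0.982 0.028
  outer loop
   vertex 0.4 0.6 1.4
   vertex 4.2 1.4 3.8
   vertex 1.0 0.8 4.4
  endloop
 endfacet
 facet normal 0.322 -0.925 -0.201
  outer loop
   vertex 0.4 0.6 1.4
   vertex 0.8 1.0 0.2
   vertex 4.2 1.4 3.8
  endloop
 endfacet
 facet normal -0.980 -0.011 0.197
  outer loop
   vertex 0.4 0.6 1.4
   vertex 1.0 0.8 4.4
   vertex 0.2 4.0 0.6
  endloop
 endfacet
 facet normal -0.925 -0.138 -0.354
  outer loop
   vertex 0.4 0.6 1.4
   vertex 0.2 4.0 0.6
   vertex 0.8 1.0 0.2
  endloop
 endfacet
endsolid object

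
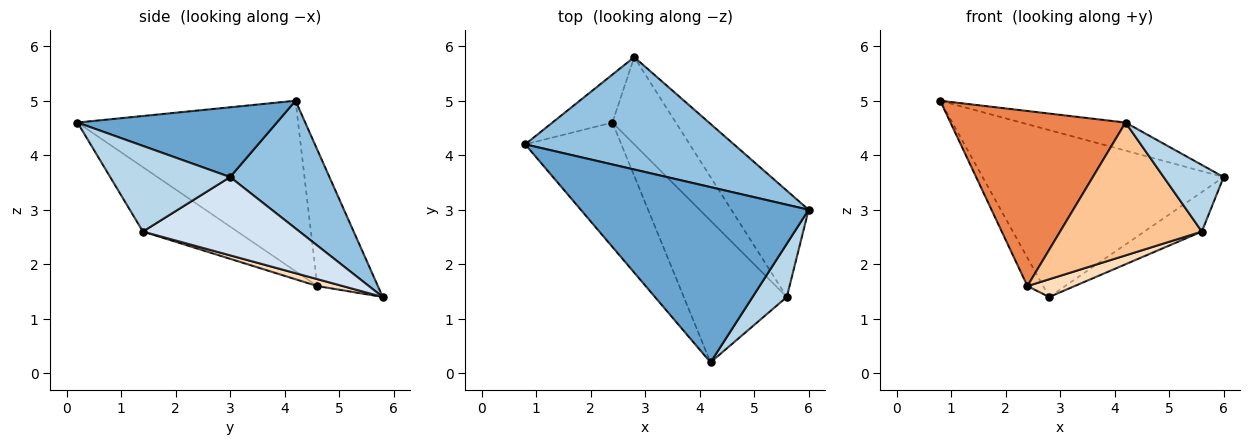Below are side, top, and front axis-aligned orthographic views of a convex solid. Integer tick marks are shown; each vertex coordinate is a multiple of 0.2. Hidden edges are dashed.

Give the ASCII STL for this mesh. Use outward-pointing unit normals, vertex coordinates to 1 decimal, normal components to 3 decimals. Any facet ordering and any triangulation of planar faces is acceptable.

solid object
 facet normal 0.289 0.151 0.945
  outer loop
   vertex 4.2 0.2 4.6
   vertex 6.0 3.0 3.6
   vertex 0.8 4.2 5.0
  endloop
 endfacet
 facet normal 0.323 0.785 0.529
  outer loop
   vertex 2.8 5.8 1.4
   vertex 0.8 4.2 5.0
   vertex 6.0 3.0 3.6
  endloop
 endfacet
 facet normal 0.842 -0.421 0.337
  outer loop
   vertex 5.6 1.4 2.6
   vertex 6.0 3.0 3.6
   vertex 4.2 0.2 4.6
  endloop
 endfacet
 facet normal 0.688 0.253 -0.680
  outer loop
   vertex 5.6 1.4 2.6
   vertex 2.8 5.8 1.4
   vertex 6.0 3.0 3.6
  endloop
 endfacet
 facet normal -0.717 -0.569 -0.404
  outer loop
   vertex 2.4 4.6 1.6
   vertex 4.2 0.2 4.6
   vertex 0.8 4.2 5.0
  endloop
 endfacet
 facet normal -0.890 0.232 -0.392
  outer loop
   vertex 2.4 4.6 1.6
   vertex 0.8 4.2 5.0
   vertex 2.8 5.8 1.4
  endloop
 endfacet
 facet normal -0.415 -0.622 -0.664
  outer loop
   vertex 2.4 4.6 1.6
   vertex 5.6 1.4 2.6
   vertex 4.2 0.2 4.6
  endloop
 endfacet
 facet normal 0.107 -0.198 -0.974
  outer loop
   vertex 2.4 4.6 1.6
   vertex 2.8 5.8 1.4
   vertex 5.6 1.4 2.6
  endloop
 endfacet
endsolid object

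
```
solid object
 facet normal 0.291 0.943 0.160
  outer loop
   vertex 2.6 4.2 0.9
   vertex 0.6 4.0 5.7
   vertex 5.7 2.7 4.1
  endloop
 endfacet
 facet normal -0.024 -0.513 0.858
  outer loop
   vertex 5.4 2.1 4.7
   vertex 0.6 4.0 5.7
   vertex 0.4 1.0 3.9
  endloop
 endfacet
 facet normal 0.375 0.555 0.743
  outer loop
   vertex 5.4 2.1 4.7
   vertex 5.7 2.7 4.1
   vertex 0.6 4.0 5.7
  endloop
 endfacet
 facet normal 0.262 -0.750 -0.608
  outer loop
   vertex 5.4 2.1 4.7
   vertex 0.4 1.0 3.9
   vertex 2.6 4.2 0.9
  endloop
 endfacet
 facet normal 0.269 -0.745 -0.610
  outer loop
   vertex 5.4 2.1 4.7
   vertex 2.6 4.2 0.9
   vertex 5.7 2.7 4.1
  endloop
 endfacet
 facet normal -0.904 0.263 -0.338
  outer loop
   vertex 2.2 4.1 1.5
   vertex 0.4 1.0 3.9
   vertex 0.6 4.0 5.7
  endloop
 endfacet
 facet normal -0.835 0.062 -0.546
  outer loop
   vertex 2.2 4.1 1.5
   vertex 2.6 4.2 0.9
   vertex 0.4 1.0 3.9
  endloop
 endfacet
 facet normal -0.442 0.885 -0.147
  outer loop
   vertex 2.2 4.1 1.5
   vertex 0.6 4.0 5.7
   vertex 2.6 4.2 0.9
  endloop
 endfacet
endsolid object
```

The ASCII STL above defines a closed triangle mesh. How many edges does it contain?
12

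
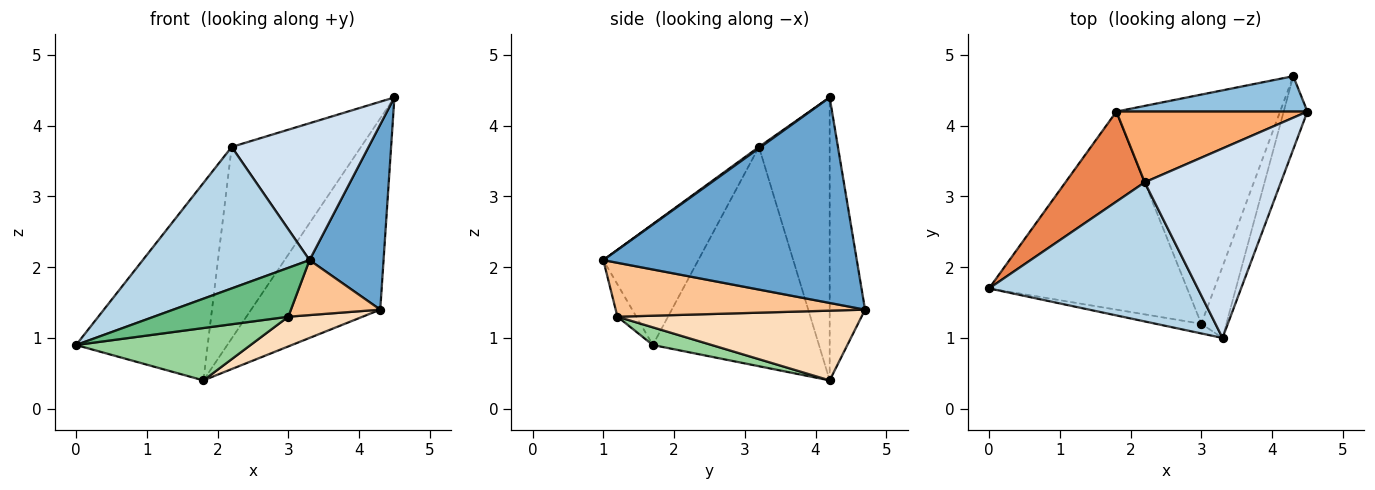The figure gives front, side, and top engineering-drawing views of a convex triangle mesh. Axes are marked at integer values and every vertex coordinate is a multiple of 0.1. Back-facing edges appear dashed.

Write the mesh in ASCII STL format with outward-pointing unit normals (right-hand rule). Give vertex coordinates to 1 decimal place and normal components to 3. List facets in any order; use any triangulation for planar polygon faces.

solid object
 facet normal 0.954 -0.279 -0.110
  outer loop
   vertex 4.3 4.7 1.4
   vertex 4.5 4.2 4.4
   vertex 3.3 1.0 2.1
  endloop
 endfacet
 facet normal -0.260 0.949 0.176
  outer loop
   vertex 1.8 4.2 0.4
   vertex 4.5 4.2 4.4
   vertex 4.3 4.7 1.4
  endloop
 endfacet
 facet normal -0.376 -0.661 0.650
  outer loop
   vertex 2.2 3.2 3.7
   vertex 0.0 1.7 0.9
   vertex 3.3 1.0 2.1
  endloop
 endfacet
 facet normal 0.008 -0.586 0.811
  outer loop
   vertex 2.2 3.2 3.7
   vertex 3.3 1.0 2.1
   vertex 4.5 4.2 4.4
  endloop
 endfacet
 facet normal -0.754 0.597 0.272
  outer loop
   vertex 2.2 3.2 3.7
   vertex 1.8 4.2 0.4
   vertex 0.0 1.7 0.9
  endloop
 endfacet
 facet normal -0.457 0.835 0.308
  outer loop
   vertex 2.2 3.2 3.7
   vertex 4.5 4.2 4.4
   vertex 1.8 4.2 0.4
  endloop
 endfacet
 facet normal 0.863 -0.309 -0.401
  outer loop
   vertex 3.0 1.2 1.3
   vertex 4.3 4.7 1.4
   vertex 3.3 1.0 2.1
  endloop
 endfacet
 facet normal 0.389 -0.118 -0.914
  outer loop
   vertex 3.0 1.2 1.3
   vertex 1.8 4.2 0.4
   vertex 4.3 4.7 1.4
  endloop
 endfacet
 facet normal -0.136 -0.972 -0.192
  outer loop
   vertex 3.0 1.2 1.3
   vertex 3.3 1.0 2.1
   vertex 0.0 1.7 0.9
  endloop
 endfacet
 facet normal 0.086 -0.255 -0.963
  outer loop
   vertex 3.0 1.2 1.3
   vertex 0.0 1.7 0.9
   vertex 1.8 4.2 0.4
  endloop
 endfacet
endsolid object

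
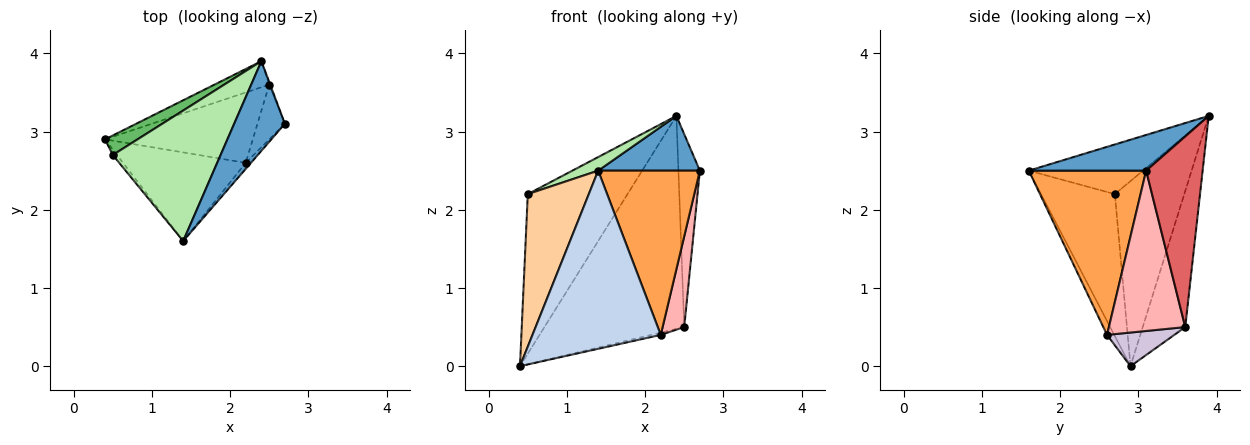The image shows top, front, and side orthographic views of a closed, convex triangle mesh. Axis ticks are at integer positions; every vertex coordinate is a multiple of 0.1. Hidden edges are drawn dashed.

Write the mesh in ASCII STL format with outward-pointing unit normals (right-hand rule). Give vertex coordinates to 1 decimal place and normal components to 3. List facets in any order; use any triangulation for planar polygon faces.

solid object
 facet normal 0.515 -0.447 0.731
  outer loop
   vertex 2.4 3.9 3.2
   vertex 1.4 1.6 2.5
   vertex 2.7 3.1 2.5
  endloop
 endfacet
 facet normal -0.050 -0.894 -0.445
  outer loop
   vertex 2.2 2.6 0.4
   vertex 1.4 1.6 2.5
   vertex 0.4 2.9 0.0
  endloop
 endfacet
 facet normal 0.755 -0.655 -0.024
  outer loop
   vertex 2.2 2.6 0.4
   vertex 2.7 3.1 2.5
   vertex 1.4 1.6 2.5
  endloop
 endfacet
 facet normal -0.771 -0.637 -0.023
  outer loop
   vertex 0.5 2.7 2.2
   vertex 0.4 2.9 0.0
   vertex 1.4 1.6 2.5
  endloop
 endfacet
 facet normal -0.568 0.817 0.100
  outer loop
   vertex 0.5 2.7 2.2
   vertex 2.4 3.9 3.2
   vertex 0.4 2.9 0.0
  endloop
 endfacet
 facet normal -0.416 -0.094 0.904
  outer loop
   vertex 0.5 2.7 2.2
   vertex 1.4 1.6 2.5
   vertex 2.4 3.9 3.2
  endloop
 endfacet
 facet normal 0.935 0.355 -0.005
  outer loop
   vertex 2.5 3.6 0.5
   vertex 2.4 3.9 3.2
   vertex 2.7 3.1 2.5
  endloop
 endfacet
 facet normal 0.950 -0.269 -0.162
  outer loop
   vertex 2.5 3.6 0.5
   vertex 2.7 3.1 2.5
   vertex 2.2 2.6 0.4
  endloop
 endfacet
 facet normal -0.289 0.950 -0.116
  outer loop
   vertex 2.5 3.6 0.5
   vertex 0.4 2.9 0.0
   vertex 2.4 3.9 3.2
  endloop
 endfacet
 facet normal 0.222 0.031 -0.975
  outer loop
   vertex 2.5 3.6 0.5
   vertex 2.2 2.6 0.4
   vertex 0.4 2.9 0.0
  endloop
 endfacet
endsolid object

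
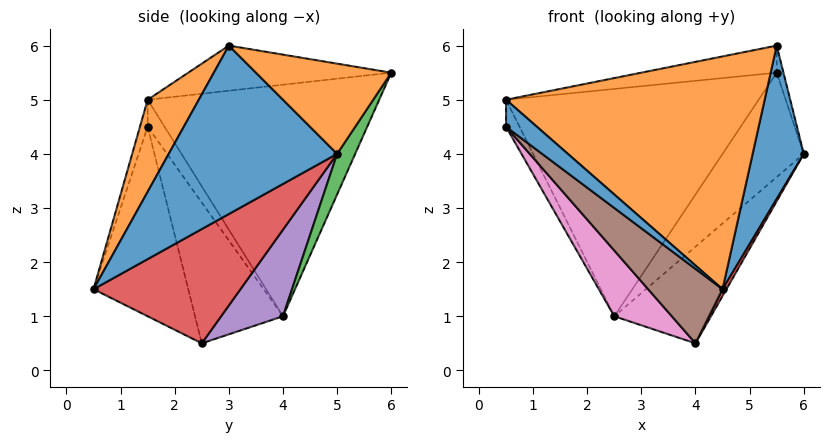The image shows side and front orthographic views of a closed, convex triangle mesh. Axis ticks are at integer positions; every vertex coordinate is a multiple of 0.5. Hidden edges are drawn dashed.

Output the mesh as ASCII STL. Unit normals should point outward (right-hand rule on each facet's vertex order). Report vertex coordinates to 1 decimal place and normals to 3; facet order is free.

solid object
 facet normal 0.956 -0.290 -0.051
  outer loop
   vertex 5.5 3.0 6.0
   vertex 4.5 0.5 1.5
   vertex 6.0 5.0 4.0
  endloop
 endfacet
 facet normal 0.957 0.048 0.287
  outer loop
   vertex 5.5 6.0 5.5
   vertex 5.5 3.0 6.0
   vertex 6.0 5.0 4.0
  endloop
 endfacet
 facet normal 0.188 0.845 -0.501
  outer loop
   vertex 5.5 6.0 5.5
   vertex 6.0 5.0 4.0
   vertex 2.5 4.0 1.0
  endloop
 endfacet
 facet normal 0.875 -0.023 -0.484
  outer loop
   vertex 4.0 2.5 0.5
   vertex 6.0 5.0 4.0
   vertex 4.5 0.5 1.5
  endloop
 endfacet
 facet normal 0.399 0.623 -0.673
  outer loop
   vertex 4.0 2.5 0.5
   vertex 2.5 4.0 1.0
   vertex 6.0 5.0 4.0
  endloop
 endfacet
 facet normal -0.601 -0.472 -0.644
  outer loop
   vertex 4.0 2.5 0.5
   vertex 4.5 0.5 1.5
   vertex 0.5 1.5 4.5
  endloop
 endfacet
 facet normal -0.632 -0.413 -0.656
  outer loop
   vertex 4.0 2.5 0.5
   vertex 0.5 1.5 4.5
   vertex 2.5 4.0 1.0
  endloop
 endfacet
 facet normal -0.781 0.625 0.000
  outer loop
   vertex 0.5 1.5 5.0
   vertex 2.5 4.0 1.0
   vertex 0.5 1.5 4.5
  endloop
 endfacet
 facet normal -0.671 0.732 0.122
  outer loop
   vertex 0.5 1.5 5.0
   vertex 5.5 6.0 5.5
   vertex 2.5 4.0 1.0
  endloop
 endfacet
 facet normal -0.239 0.160 0.958
  outer loop
   vertex 0.5 1.5 5.0
   vertex 5.5 3.0 6.0
   vertex 5.5 6.0 5.5
  endloop
 endfacet
 facet normal -0.243 -0.970 0.000
  outer loop
   vertex 0.5 1.5 5.0
   vertex 0.5 1.5 4.5
   vertex 4.5 0.5 1.5
  endloop
 endfacet
 facet normal 0.173 -0.877 0.449
  outer loop
   vertex 0.5 1.5 5.0
   vertex 4.5 0.5 1.5
   vertex 5.5 3.0 6.0
  endloop
 endfacet
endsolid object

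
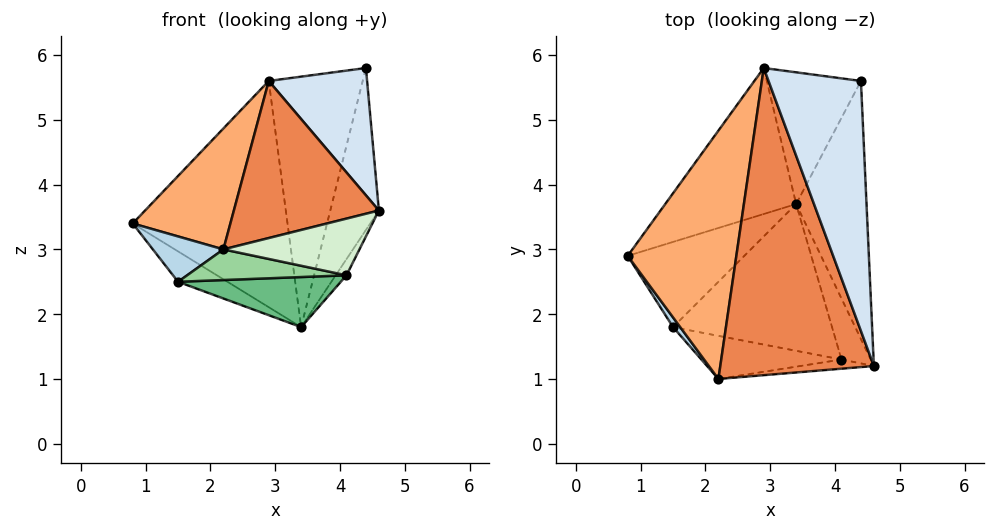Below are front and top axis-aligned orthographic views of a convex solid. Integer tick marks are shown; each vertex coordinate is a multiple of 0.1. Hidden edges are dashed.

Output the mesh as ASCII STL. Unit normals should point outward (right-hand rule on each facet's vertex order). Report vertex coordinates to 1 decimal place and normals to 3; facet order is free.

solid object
 facet normal 0.922 0.206 -0.328
  outer loop
   vertex 3.4 3.7 1.8
   vertex 4.4 5.6 5.8
   vertex 4.6 1.2 3.6
  endloop
 endfacet
 facet normal -0.564 0.277 -0.778
  outer loop
   vertex 1.5 1.8 2.5
   vertex 0.8 2.9 3.4
   vertex 3.4 3.7 1.8
  endloop
 endfacet
 facet normal -0.785 -0.606 0.130
  outer loop
   vertex 2.2 1.0 3.0
   vertex 0.8 2.9 3.4
   vertex 1.5 1.8 2.5
  endloop
 endfacet
 facet normal -0.177 -0.447 0.877
  outer loop
   vertex 2.9 5.8 5.6
   vertex 4.6 1.2 3.6
   vertex 4.4 5.6 5.8
  endloop
 endfacet
 facet normal -0.182 -0.448 0.876
  outer loop
   vertex 2.9 5.8 5.6
   vertex 2.2 1.0 3.0
   vertex 4.6 1.2 3.6
  endloop
 endfacet
 facet normal -0.320 -0.415 0.852
  outer loop
   vertex 2.9 5.8 5.6
   vertex 0.8 2.9 3.4
   vertex 2.2 1.0 3.0
  endloop
 endfacet
 facet normal -0.510 0.723 -0.467
  outer loop
   vertex 2.9 5.8 5.6
   vertex 3.4 3.7 1.8
   vertex 0.8 2.9 3.4
  endloop
 endfacet
 facet normal 0.177 0.871 -0.458
  outer loop
   vertex 2.9 5.8 5.6
   vertex 4.4 5.6 5.8
   vertex 3.4 3.7 1.8
  endloop
 endfacet
 facet normal -0.026 -0.323 -0.946
  outer loop
   vertex 4.1 1.3 2.6
   vertex 1.5 1.8 2.5
   vertex 3.4 3.7 1.8
  endloop
 endfacet
 facet normal -0.080 -0.578 -0.812
  outer loop
   vertex 4.1 1.3 2.6
   vertex 2.2 1.0 3.0
   vertex 1.5 1.8 2.5
  endloop
 endfacet
 facet normal 0.893 0.115 -0.435
  outer loop
   vertex 4.1 1.3 2.6
   vertex 3.4 3.7 1.8
   vertex 4.6 1.2 3.6
  endloop
 endfacet
 facet normal 0.121 -0.980 -0.159
  outer loop
   vertex 4.1 1.3 2.6
   vertex 4.6 1.2 3.6
   vertex 2.2 1.0 3.0
  endloop
 endfacet
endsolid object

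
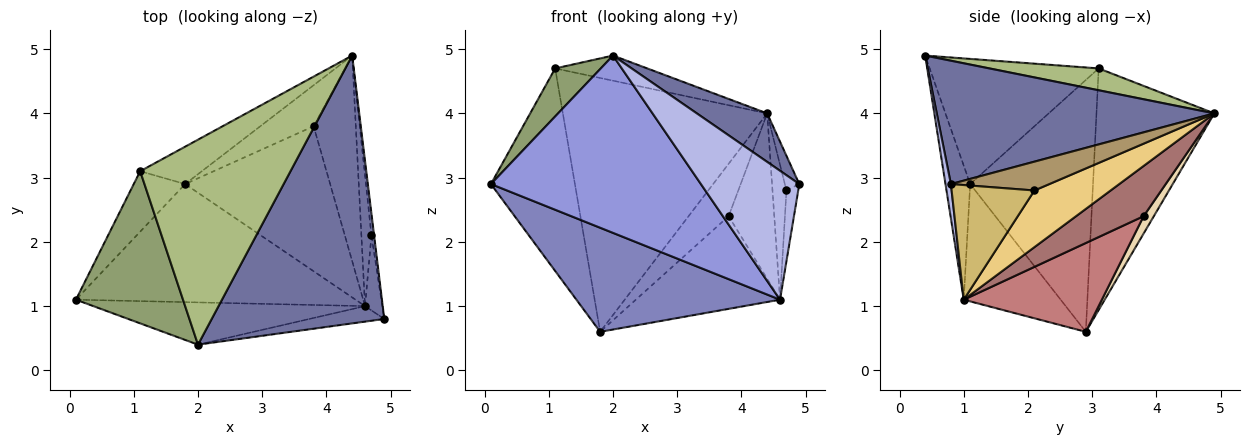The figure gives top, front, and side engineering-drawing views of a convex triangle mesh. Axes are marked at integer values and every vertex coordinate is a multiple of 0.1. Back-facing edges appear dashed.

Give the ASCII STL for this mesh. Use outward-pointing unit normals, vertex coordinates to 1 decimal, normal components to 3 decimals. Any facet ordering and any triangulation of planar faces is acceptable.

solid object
 facet normal 0.575 -0.146 0.805
  outer loop
   vertex 2.0 0.4 4.9
   vertex 4.9 0.8 2.9
   vertex 4.4 4.9 4.0
  endloop
 endfacet
 facet normal -0.300 -0.631 -0.716
  outer loop
   vertex 4.6 1.0 1.1
   vertex 0.1 1.1 2.9
   vertex 1.8 2.9 0.6
  endloop
 endfacet
 facet normal -0.114 -0.966 -0.230
  outer loop
   vertex 4.6 1.0 1.1
   vertex 2.0 0.4 4.9
   vertex 0.1 1.1 2.9
  endloop
 endfacet
 facet normal 0.055 -0.991 -0.119
  outer loop
   vertex 4.6 1.0 1.1
   vertex 4.9 0.8 2.9
   vertex 2.0 0.4 4.9
  endloop
 endfacet
 facet normal -0.744 -0.201 0.637
  outer loop
   vertex 1.1 3.1 4.7
   vertex 0.1 1.1 2.9
   vertex 2.0 0.4 4.9
  endloop
 endfacet
 facet normal 0.143 0.120 0.982
  outer loop
   vertex 1.1 3.1 4.7
   vertex 2.0 0.4 4.9
   vertex 4.4 4.9 4.0
  endloop
 endfacet
 facet normal -0.814 0.557 -0.166
  outer loop
   vertex 1.1 3.1 4.7
   vertex 1.8 2.9 0.6
   vertex 0.1 1.1 2.9
  endloop
 endfacet
 facet normal -0.496 0.859 -0.127
  outer loop
   vertex 1.1 3.1 4.7
   vertex 4.4 4.9 4.0
   vertex 1.8 2.9 0.6
  endloop
 endfacet
 facet normal 0.985 0.145 -0.091
  outer loop
   vertex 4.7 2.1 2.8
   vertex 4.4 4.9 4.0
   vertex 4.9 0.8 2.9
  endloop
 endfacet
 facet normal 0.979 0.139 -0.148
  outer loop
   vertex 4.7 2.1 2.8
   vertex 4.9 0.8 2.9
   vertex 4.6 1.0 1.1
  endloop
 endfacet
 facet normal 0.969 0.177 -0.172
  outer loop
   vertex 4.7 2.1 2.8
   vertex 4.6 1.0 1.1
   vertex 4.4 4.9 4.0
  endloop
 endfacet
 facet normal 0.197 0.772 -0.604
  outer loop
   vertex 3.8 3.8 2.4
   vertex 1.8 2.9 0.6
   vertex 4.4 4.9 4.0
  endloop
 endfacet
 facet normal 0.680 0.459 -0.571
  outer loop
   vertex 3.8 3.8 2.4
   vertex 4.4 4.9 4.0
   vertex 4.6 1.0 1.1
  endloop
 endfacet
 facet normal 0.459 0.479 -0.749
  outer loop
   vertex 3.8 3.8 2.4
   vertex 4.6 1.0 1.1
   vertex 1.8 2.9 0.6
  endloop
 endfacet
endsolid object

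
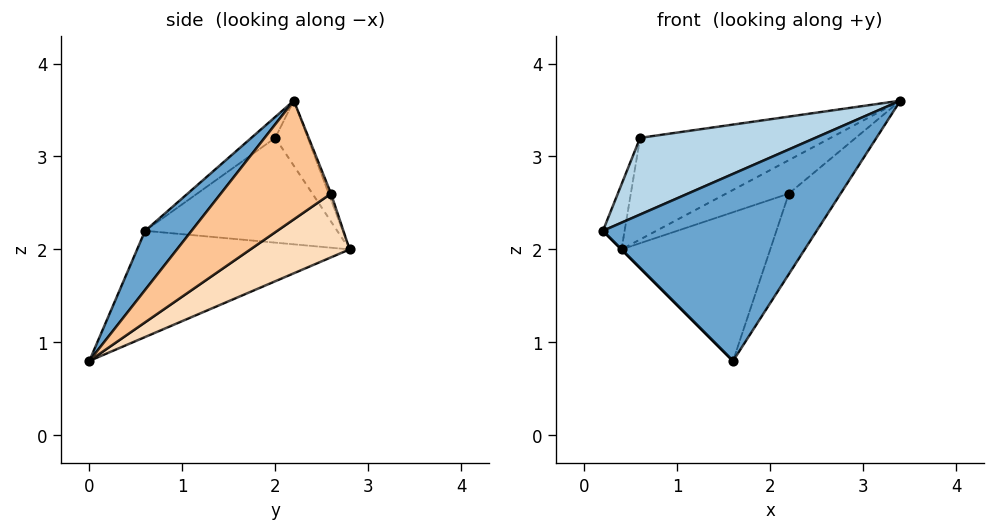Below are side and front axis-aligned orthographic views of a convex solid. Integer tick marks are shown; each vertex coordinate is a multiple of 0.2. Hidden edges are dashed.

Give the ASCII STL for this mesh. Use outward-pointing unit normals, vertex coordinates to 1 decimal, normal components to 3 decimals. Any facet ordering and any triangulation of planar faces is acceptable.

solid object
 facet normal 0.180 -0.826 0.534
  outer loop
   vertex 1.6 0.0 0.8
   vertex 3.4 2.2 3.6
   vertex 0.2 0.6 2.2
  endloop
 endfacet
 facet normal -0.707 0.000 -0.707
  outer loop
   vertex 1.6 0.0 0.8
   vertex 0.2 0.6 2.2
   vertex 0.4 2.8 2.0
  endloop
 endfacet
 facet normal -0.077 -0.565 0.822
  outer loop
   vertex 0.6 2.0 3.2
   vertex 0.2 0.6 2.2
   vertex 3.4 2.2 3.6
  endloop
 endfacet
 facet normal -0.966 0.109 0.234
  outer loop
   vertex 0.6 2.0 3.2
   vertex 0.4 2.8 2.0
   vertex 0.2 0.6 2.2
  endloop
 endfacet
 facet normal -0.139 0.813 0.565
  outer loop
   vertex 0.6 2.0 3.2
   vertex 3.4 2.2 3.6
   vertex 0.4 2.8 2.0
  endloop
 endfacet
 facet normal -0.034 0.913 0.406
  outer loop
   vertex 2.2 2.6 2.6
   vertex 0.4 2.8 2.0
   vertex 3.4 2.2 3.6
  endloop
 endfacet
 facet normal 0.667 0.314 -0.675
  outer loop
   vertex 2.2 2.6 2.6
   vertex 3.4 2.2 3.6
   vertex 1.6 0.0 0.8
  endloop
 endfacet
 facet normal 0.324 0.487 -0.811
  outer loop
   vertex 2.2 2.6 2.6
   vertex 1.6 0.0 0.8
   vertex 0.4 2.8 2.0
  endloop
 endfacet
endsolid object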